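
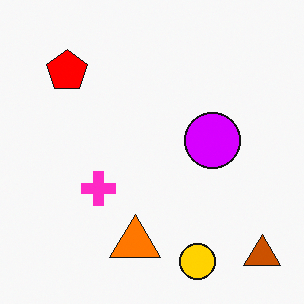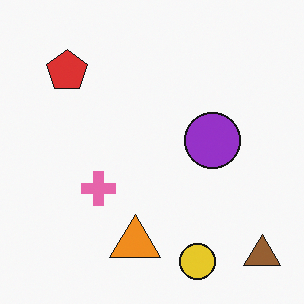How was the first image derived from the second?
This is the original image made much more vivid (saturation change).

All colors are more vivid — a global saturation change.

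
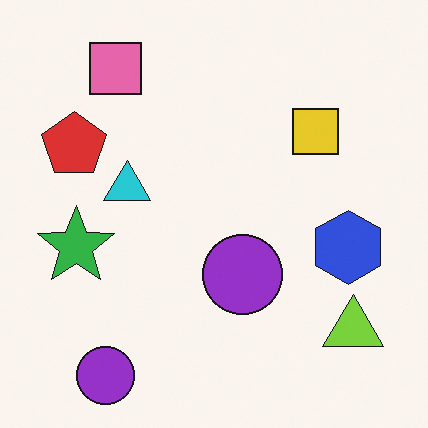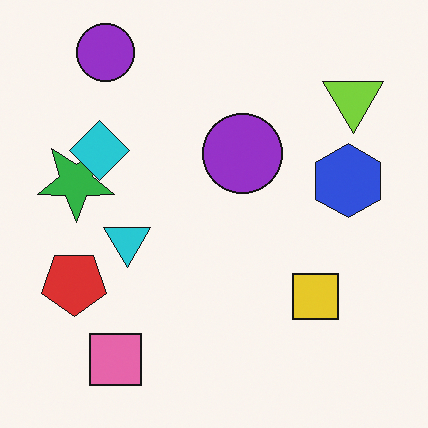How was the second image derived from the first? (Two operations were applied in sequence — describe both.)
This is the original image flipped vertically (top ↔ bottom), then overlaid with an additional cyan diamond.

The pink square is in the top-left of the first image and the bottom-left of the second — shapes on opposite sides of the horizontal midline have swapped in a mirror flip. A cyan diamond appears in the second image that is absent from the first.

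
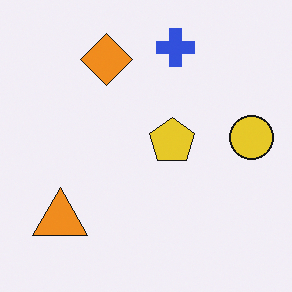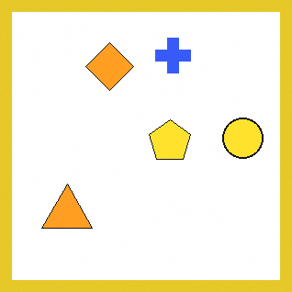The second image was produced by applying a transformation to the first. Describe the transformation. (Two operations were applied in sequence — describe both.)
The transformation is: brightened a little, then framed with a yellow border.

Every pixel — background and shapes alike — is uniformly brightened. A solid yellow frame runs around the edge of the second image, with the content slightly shrunk inside it.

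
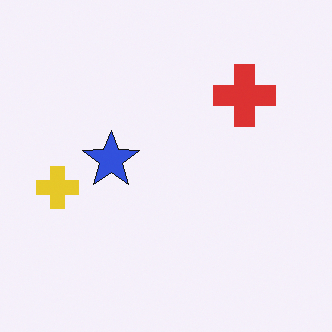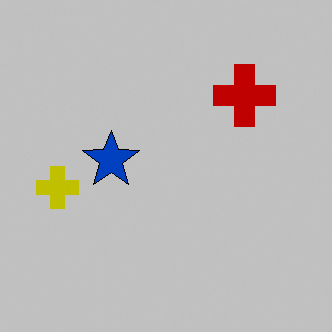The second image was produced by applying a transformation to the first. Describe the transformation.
It was aggressively posterized.

Each flat color has snapped to a coarser quantized level — most visibly, the near-white background has dropped to a flat grey.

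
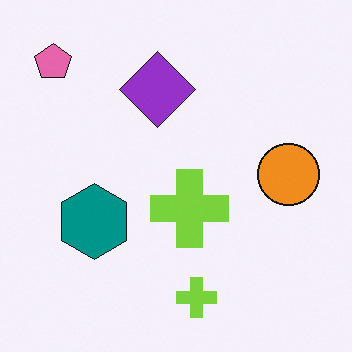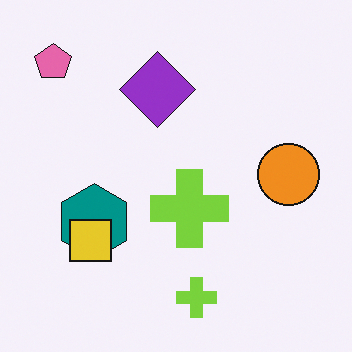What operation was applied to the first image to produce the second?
It was overlaid with an additional yellow square.

A yellow square appears in the second image that is absent from the first.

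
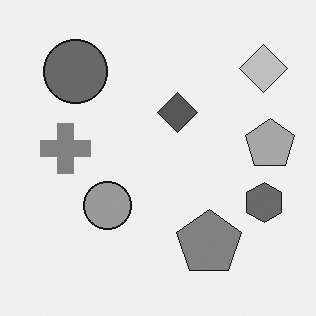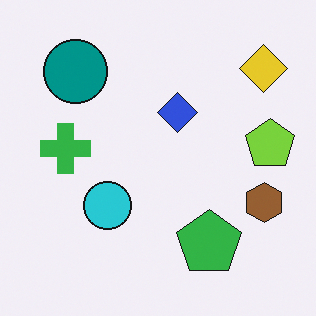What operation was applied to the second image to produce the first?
Converted to grayscale.

All color is removed — every shape is now a shade of grey.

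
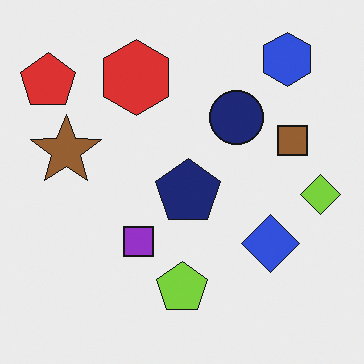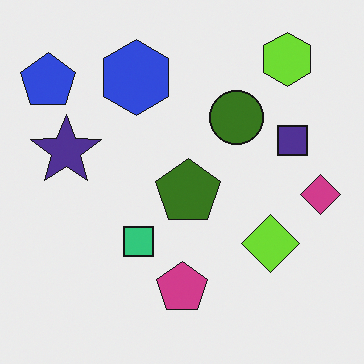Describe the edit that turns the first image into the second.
Hue-shifted through roughly half the color wheel.

Every shape's color has rotated by the same amount around the hue wheel — a uniform hue shift.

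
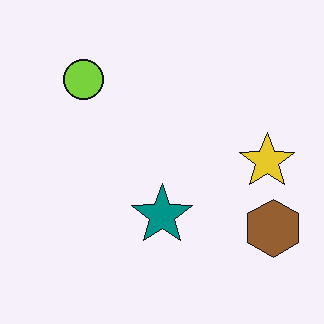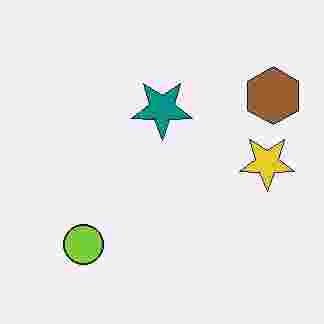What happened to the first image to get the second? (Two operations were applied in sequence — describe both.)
This is the original image flipped vertically (top ↔ bottom), then heavily JPEG-compressed with obvious blocking artifacts.

The lime circle is in the top-left of the first image and the bottom-left of the second — shapes on opposite sides of the horizontal midline have swapped in a mirror flip. Blocky 8×8 compression artifacts appear around shape edges and the flat background shows ringing — characteristic JPEG degradation.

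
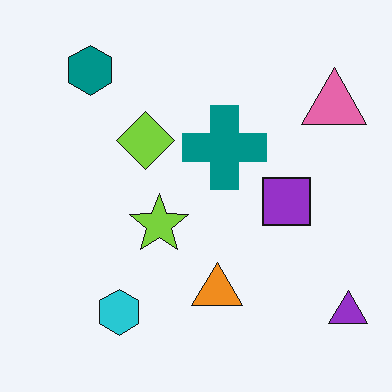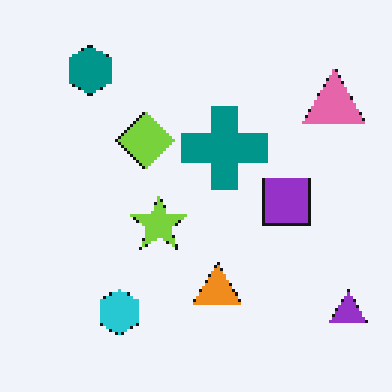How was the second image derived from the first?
The transformation is: mildly pixelated.

Shapes are reduced to large square blocks; fine edges and outlines are lost — a downscale-then-upscale (mosaic) effect.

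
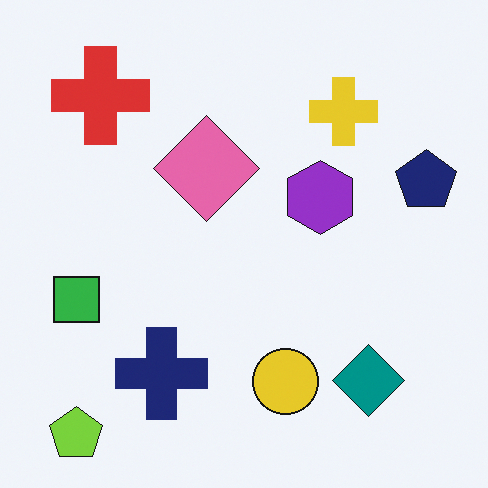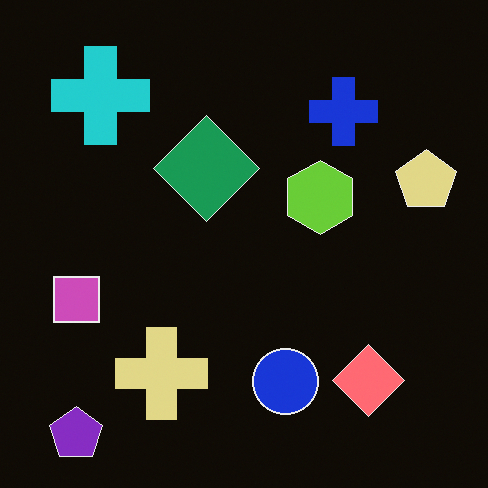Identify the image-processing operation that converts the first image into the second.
The transformation is: color-inverted (negative).

The light background has become dark and every shape's color is its complement — a photographic negative.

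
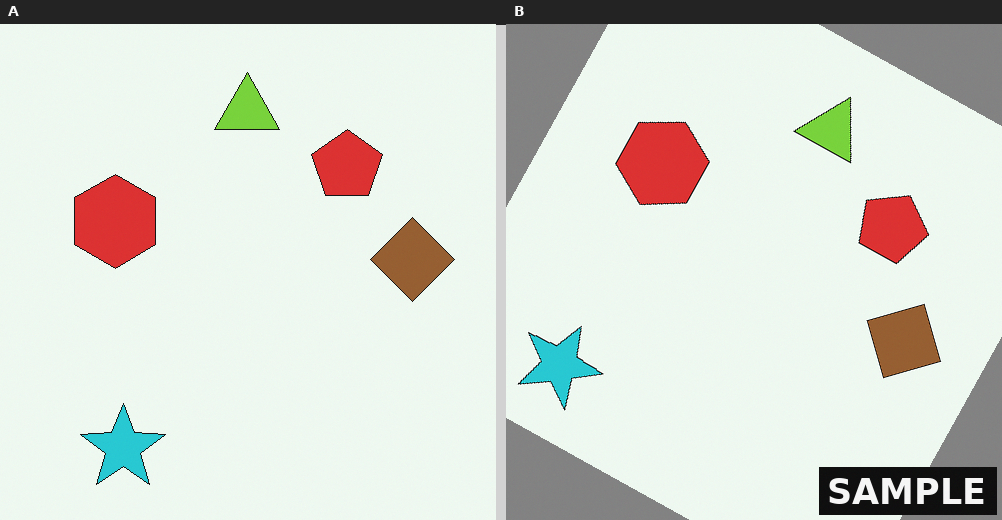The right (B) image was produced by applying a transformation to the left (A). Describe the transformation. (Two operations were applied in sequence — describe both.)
This is the original image rotated clockwise by a clearly visible amount, then watermarked with the text "SAMPLE" in the lower-right corner.

Every shape is tilted by the same angle and the image corners show triangular fill wedges — a whole-image rotation by a non-right angle. A dark label reading "SAMPLE" appears in the lower-right corner.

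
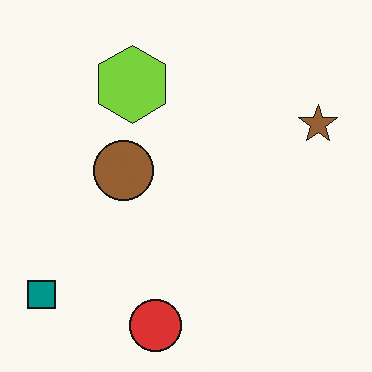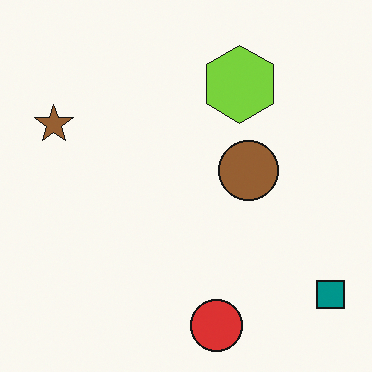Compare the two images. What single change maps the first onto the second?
It was flipped horizontally (left ↔ right).

The teal square is in the bottom-left of the first image and the bottom-right of the second — shapes on opposite sides of the vertical midline have swapped in a mirror flip.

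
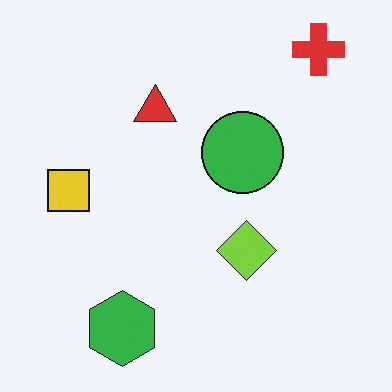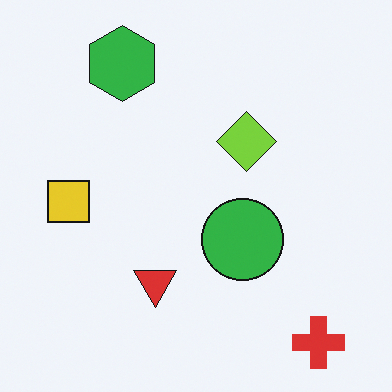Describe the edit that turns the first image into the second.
It was flipped vertically (top ↔ bottom).

The red cross is in the top-right of the first image and the bottom-right of the second — shapes on opposite sides of the horizontal midline have swapped in a mirror flip.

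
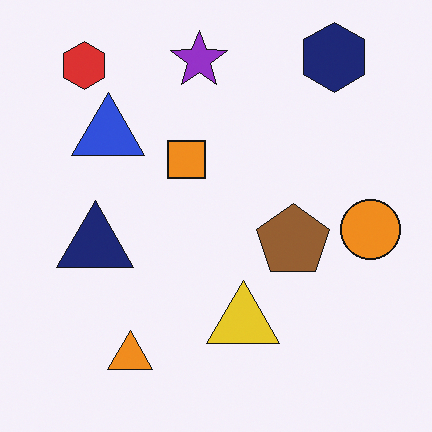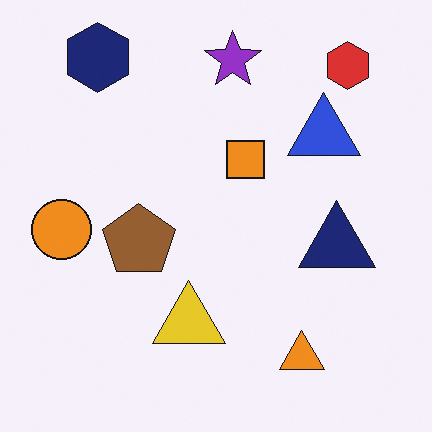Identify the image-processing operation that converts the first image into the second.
This is the original image flipped horizontally (left ↔ right).

The orange circle is in the right of the first image and the left of the second — shapes on opposite sides of the vertical midline have swapped in a mirror flip.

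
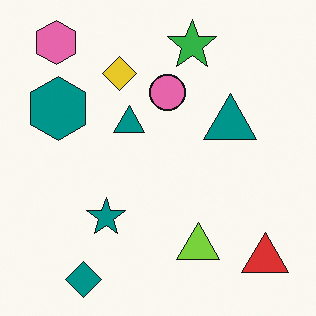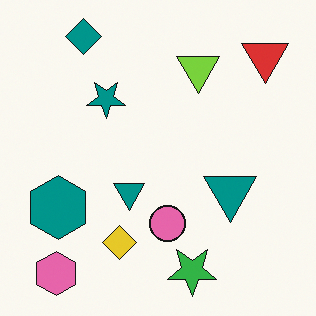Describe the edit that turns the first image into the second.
The transformation is: flipped vertically (top ↔ bottom).

The teal diamond is in the bottom-left of the first image and the top-left of the second — shapes on opposite sides of the horizontal midline have swapped in a mirror flip.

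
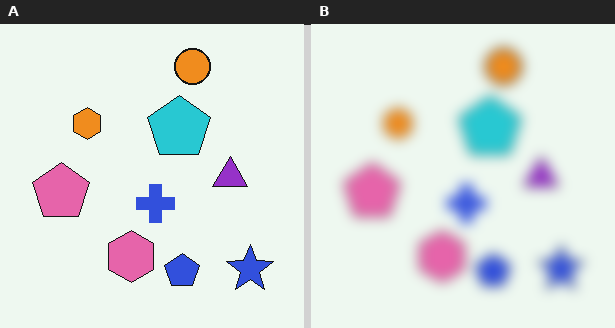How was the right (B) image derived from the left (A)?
The right (B) image is the left (A) heavily blurred.

Shape edges and outlines are uniformly softened across the whole image.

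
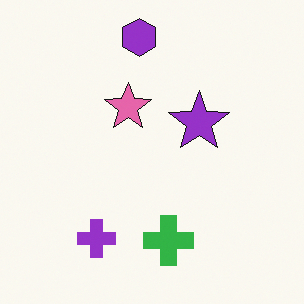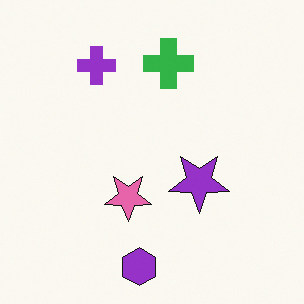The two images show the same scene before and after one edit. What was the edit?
It was flipped vertically (top ↔ bottom).

The purple hexagon is in the top of the first image and the bottom of the second — shapes on opposite sides of the horizontal midline have swapped in a mirror flip.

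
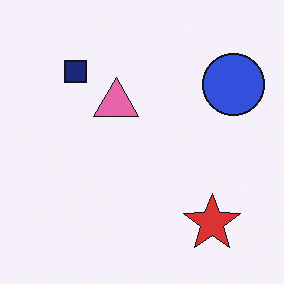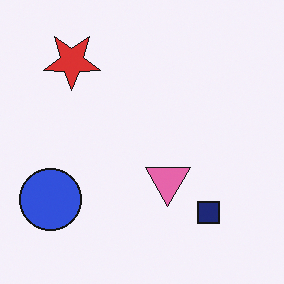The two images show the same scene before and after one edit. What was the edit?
The image was rotated 180°.

The blue circle sits in the top-right of the first image and the bottom-left of the second — consistent with a whole-image 180° rotation.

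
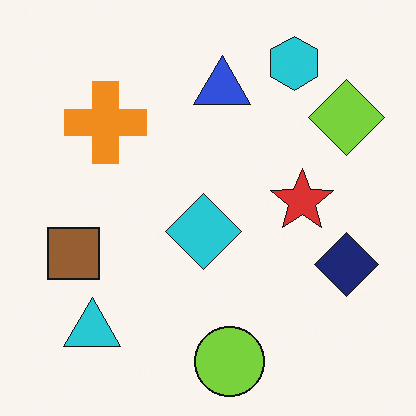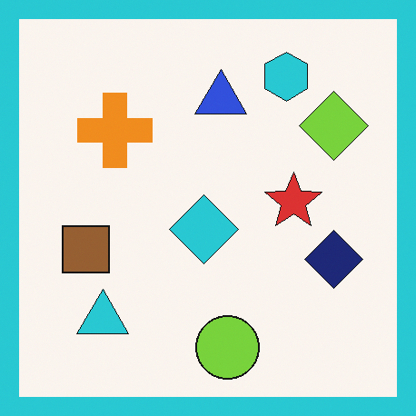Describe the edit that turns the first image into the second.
Framed with a cyan border.

A solid cyan frame runs around the edge of the second image, with the content slightly shrunk inside it.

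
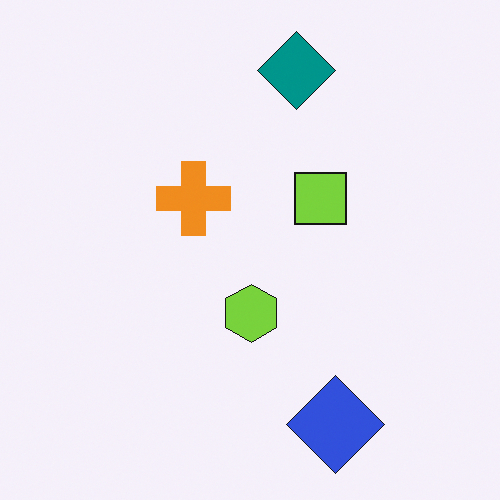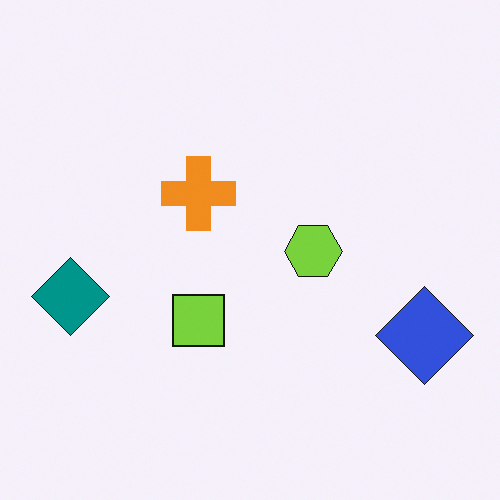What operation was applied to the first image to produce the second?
The second image is the first transposed (reflected across the top-left ↔ bottom-right diagonal).

Shapes have swapped their row and column positions — what was in the top-right is now in the bottom-left — a diagonal reflection.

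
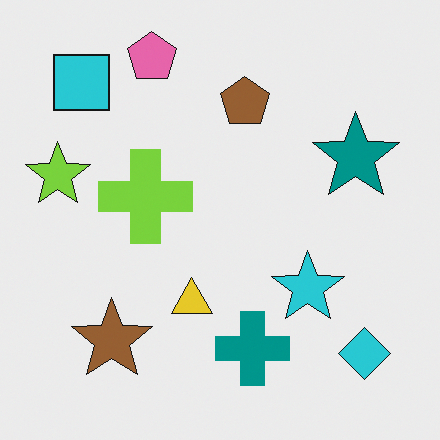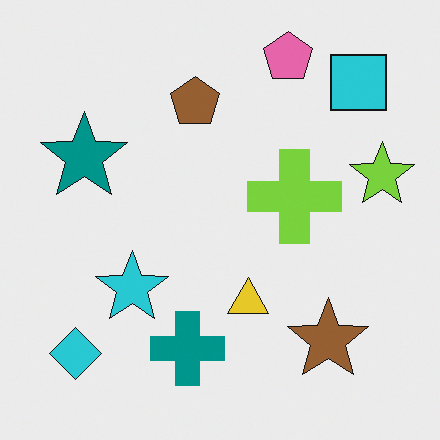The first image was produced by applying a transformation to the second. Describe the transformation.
The image was flipped horizontally (left ↔ right).

The lime star is in the right of the second image and the left of the first — shapes on opposite sides of the vertical midline have swapped in a mirror flip.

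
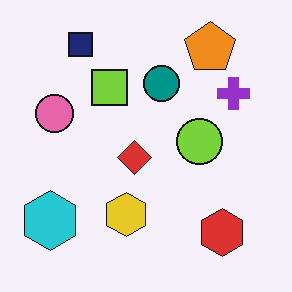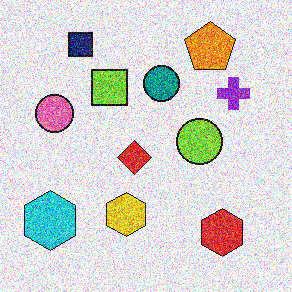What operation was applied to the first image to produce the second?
The transformation is: degraded with heavy additive noise.

Random speckle covers the whole image, including the flat background.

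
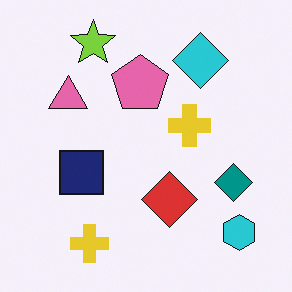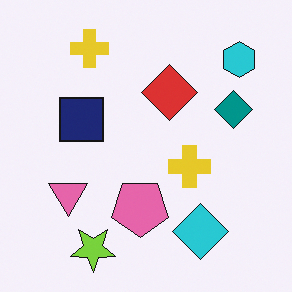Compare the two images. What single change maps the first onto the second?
It was flipped vertically (top ↔ bottom).

The lime star is in the top-left of the first image and the bottom-left of the second — shapes on opposite sides of the horizontal midline have swapped in a mirror flip.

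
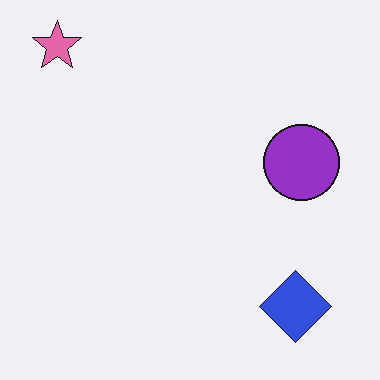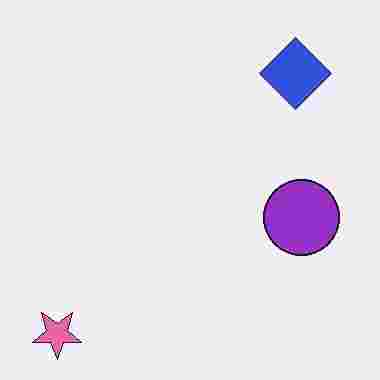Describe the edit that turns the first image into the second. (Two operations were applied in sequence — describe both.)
The second image is the first flipped vertically (top ↔ bottom), then heavily JPEG-compressed with obvious blocking artifacts.

The pink star is in the top-left of the first image and the bottom-left of the second — shapes on opposite sides of the horizontal midline have swapped in a mirror flip. Blocky 8×8 compression artifacts appear around shape edges and the flat background shows ringing — characteristic JPEG degradation.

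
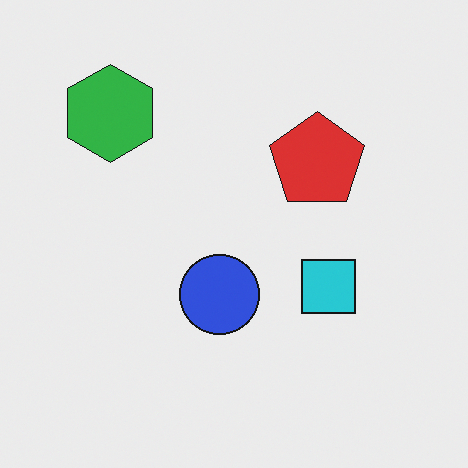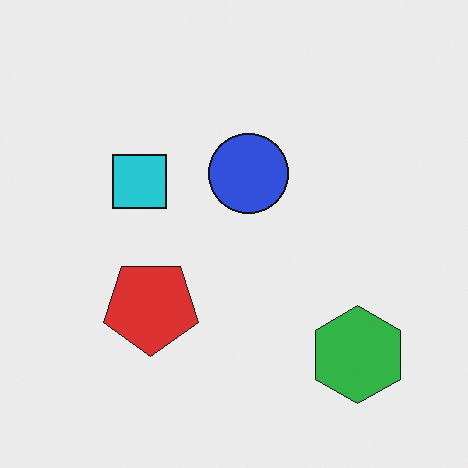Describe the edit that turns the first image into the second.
Rotated 180°.

The green hexagon sits in the top-left of the first image and the bottom-right of the second — consistent with a whole-image 180° rotation.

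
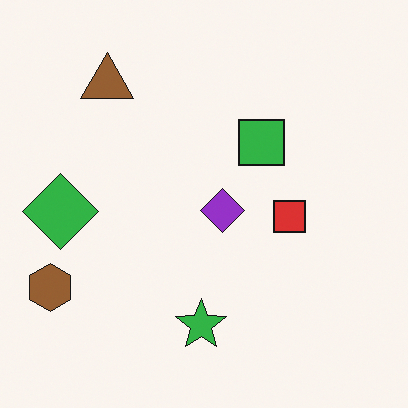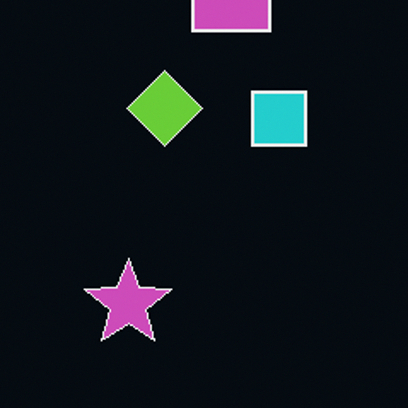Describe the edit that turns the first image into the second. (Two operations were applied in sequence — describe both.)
This is the original image color-inverted (negative), then cropped to a noticeably smaller region and rescaled.

The light background has become dark and every shape's color is its complement — a photographic negative. The visible shapes are larger and the field of view is narrower; shapes near the original edges may be partly or wholly outside the frame — a crop-and-rescale.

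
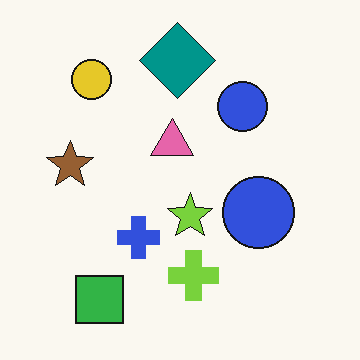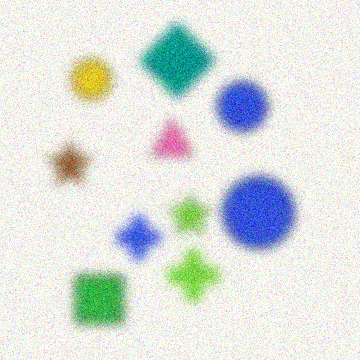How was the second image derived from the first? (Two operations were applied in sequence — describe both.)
The image was heavily blurred, then degraded with visible gaussian noise.

Shape edges and outlines are uniformly softened across the whole image. Random speckle covers the whole image, including the flat background.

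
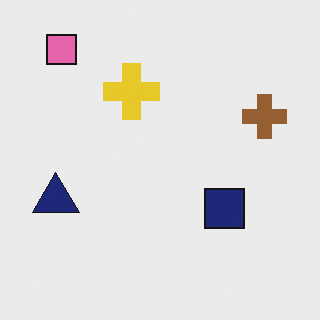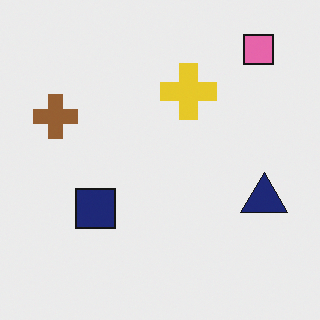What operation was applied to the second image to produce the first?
This is the original image flipped horizontally (left ↔ right).

The brown cross is in the left of the second image and the right of the first — shapes on opposite sides of the vertical midline have swapped in a mirror flip.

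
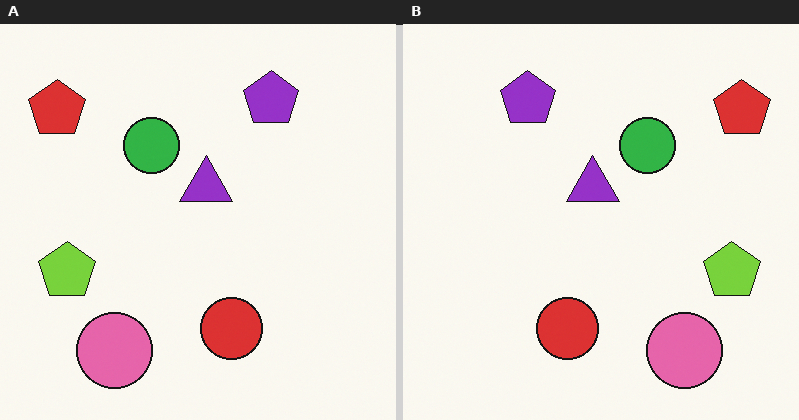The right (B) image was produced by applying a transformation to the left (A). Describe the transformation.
Flipped horizontally (left ↔ right).

The red pentagon is in the top-left of the left (A) image and the top-right of the right (B) — shapes on opposite sides of the vertical midline have swapped in a mirror flip.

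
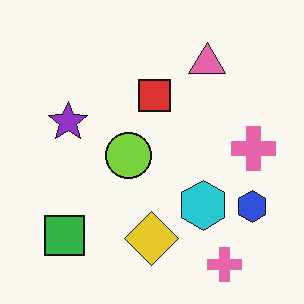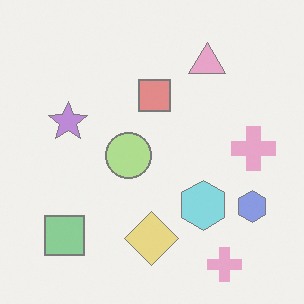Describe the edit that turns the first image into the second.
Given much lower contrast.

Tones are pushed toward mid-grey across the whole image — a global contrast change.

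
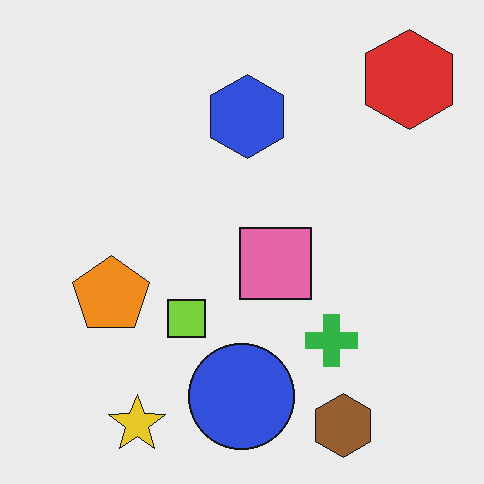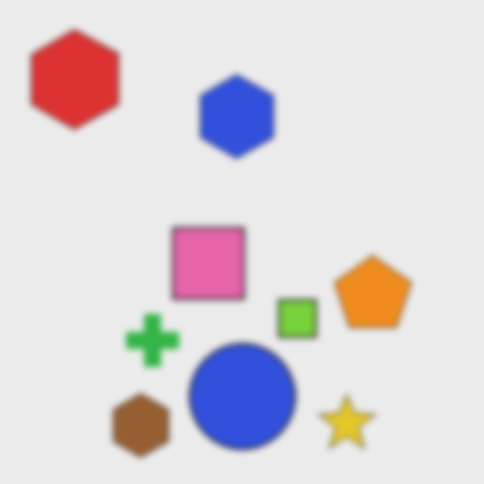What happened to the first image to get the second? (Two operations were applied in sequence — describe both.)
The transformation is: noticeably gaussian-blurred, then flipped horizontally (left ↔ right).

Shape edges and outlines are uniformly softened across the whole image. The red hexagon is in the top-right of the first image and the top-left of the second — shapes on opposite sides of the vertical midline have swapped in a mirror flip.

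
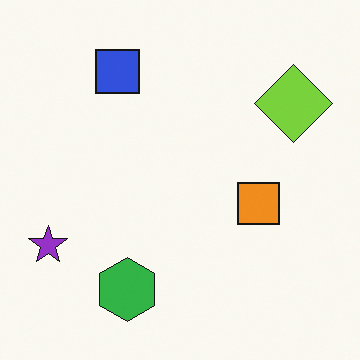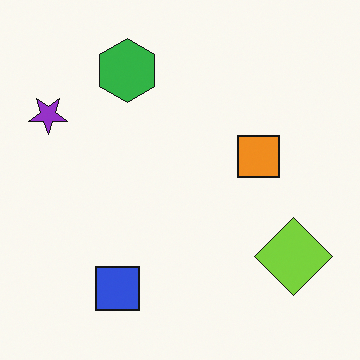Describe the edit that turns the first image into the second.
This is the original image flipped vertically (top ↔ bottom).

The green hexagon is in the bottom of the first image and the top of the second — shapes on opposite sides of the horizontal midline have swapped in a mirror flip.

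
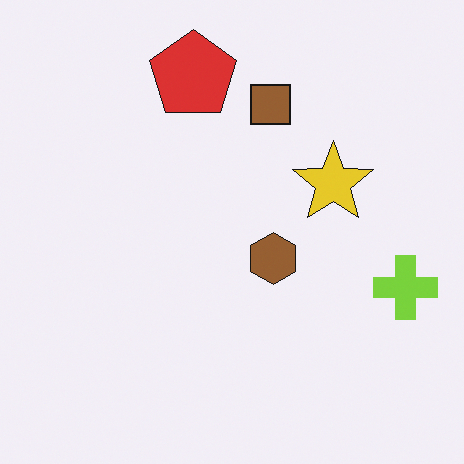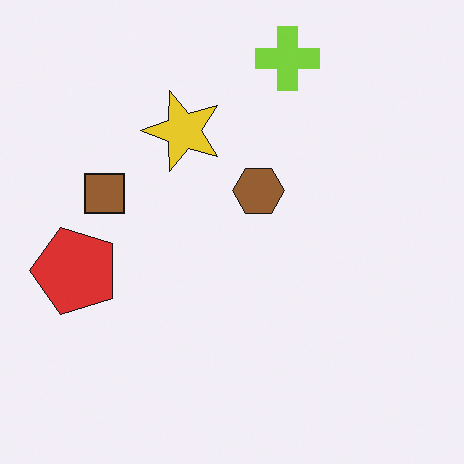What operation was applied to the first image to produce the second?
This is the original image rotated 90° counter-clockwise.

The lime cross sits in the right of the first image and the top of the second — consistent with a whole-image 90° counter-clockwise rotation.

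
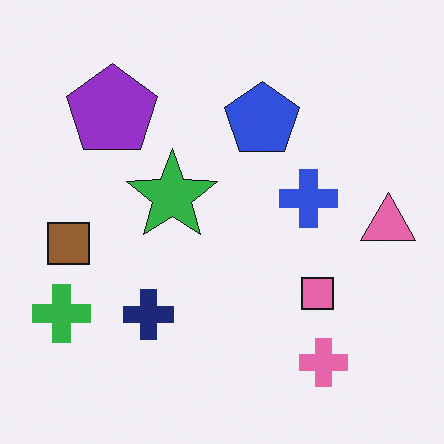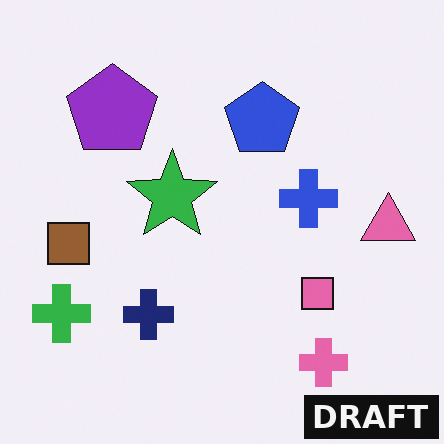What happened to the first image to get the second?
The transformation is: watermarked with the text "DRAFT" in the lower-right corner.

A dark label reading "DRAFT" appears in the lower-right corner.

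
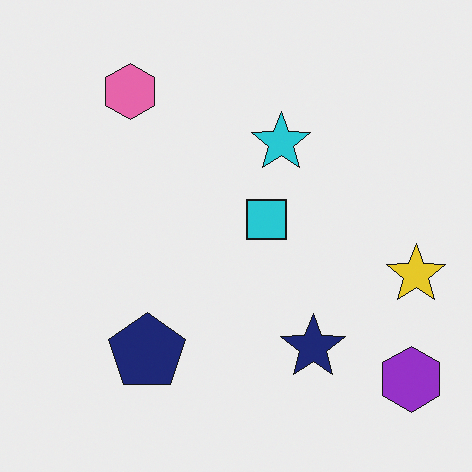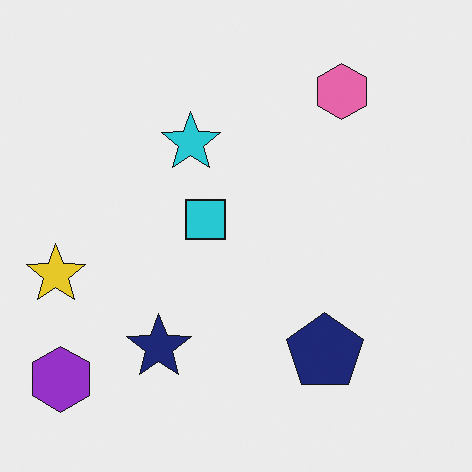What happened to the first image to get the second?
It was flipped horizontally (left ↔ right).

The yellow star is in the right of the first image and the left of the second — shapes on opposite sides of the vertical midline have swapped in a mirror flip.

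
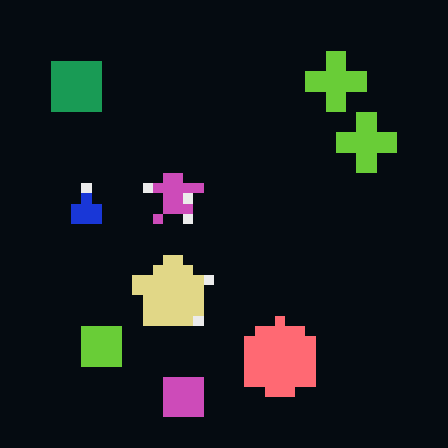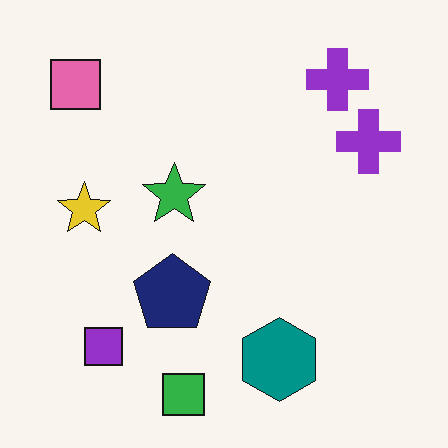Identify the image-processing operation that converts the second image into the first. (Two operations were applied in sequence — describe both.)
Heavily pixelated into large blocks, then color-inverted (negative).

Shapes are reduced to large square blocks; fine edges and outlines are lost — a downscale-then-upscale (mosaic) effect. The light background has become dark and every shape's color is its complement — a photographic negative.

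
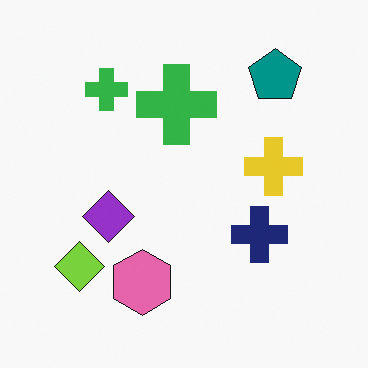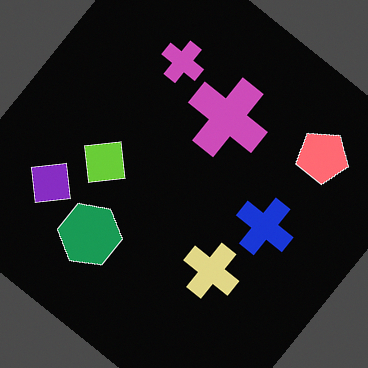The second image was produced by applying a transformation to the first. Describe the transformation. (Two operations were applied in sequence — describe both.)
It was rotated clockwise by a large amount — several tens of degrees, then color-inverted (negative).

Every shape is tilted by the same angle and the image corners show triangular fill wedges — a whole-image rotation by a non-right angle. The light background has become dark and every shape's color is its complement — a photographic negative.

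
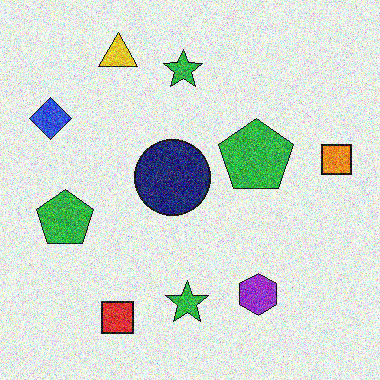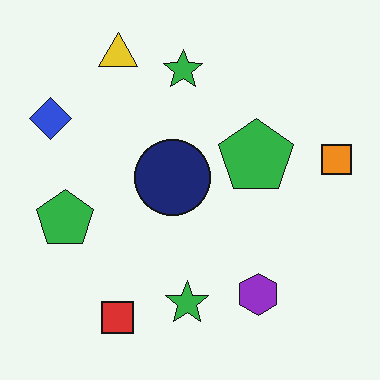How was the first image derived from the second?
The transformation is: degraded with heavy additive noise.

Random speckle covers the whole image, including the flat background.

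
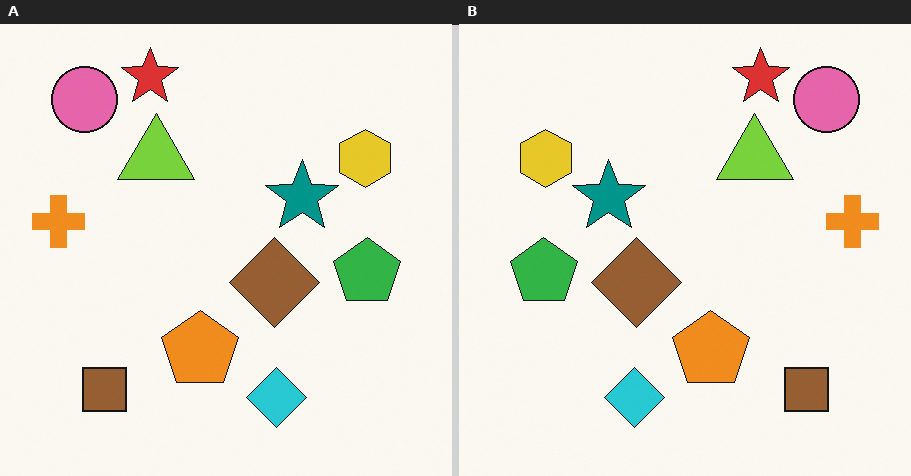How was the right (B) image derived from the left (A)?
The right (B) image is the left (A) flipped horizontally (left ↔ right).

The orange cross is in the left of the left (A) image and the right of the right (B) — shapes on opposite sides of the vertical midline have swapped in a mirror flip.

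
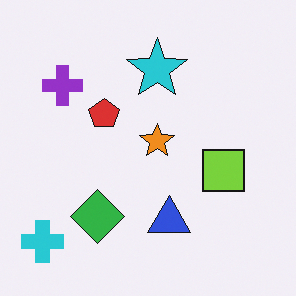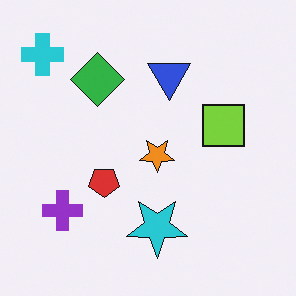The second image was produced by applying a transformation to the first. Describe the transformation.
The second image is the first flipped vertically (top ↔ bottom).

The cyan cross is in the bottom-left of the first image and the top-left of the second — shapes on opposite sides of the horizontal midline have swapped in a mirror flip.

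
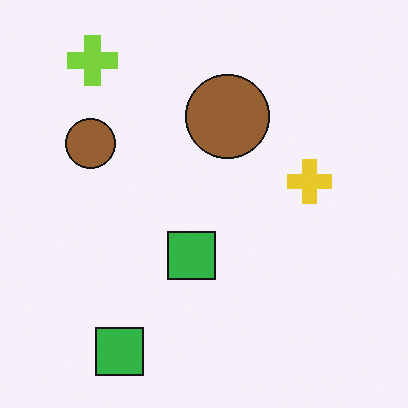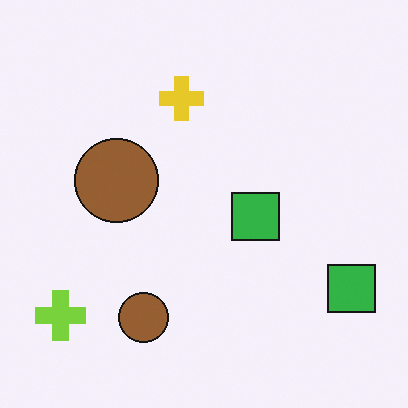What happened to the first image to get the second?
The second image is the first rotated 90° counter-clockwise.

The lime cross sits in the top-left of the first image and the bottom-left of the second — consistent with a whole-image 90° counter-clockwise rotation.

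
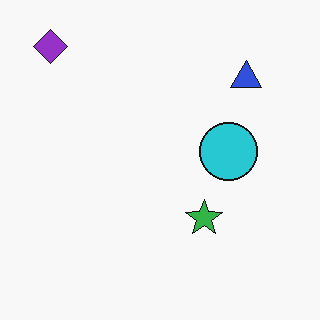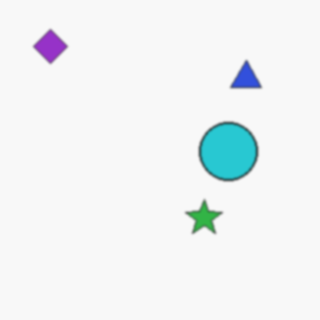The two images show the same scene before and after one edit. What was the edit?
The image was slightly softened.

Shape edges and outlines are uniformly softened across the whole image.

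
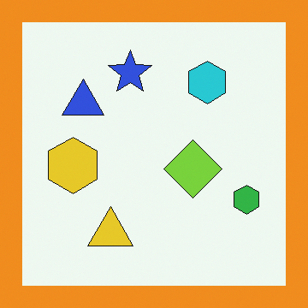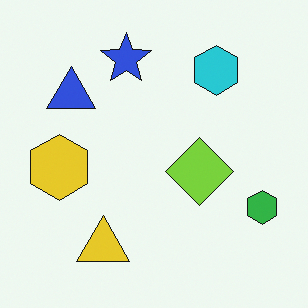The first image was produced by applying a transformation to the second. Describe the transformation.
Framed with a orange border.

A solid orange frame runs around the edge of the first image, with the content slightly shrunk inside it.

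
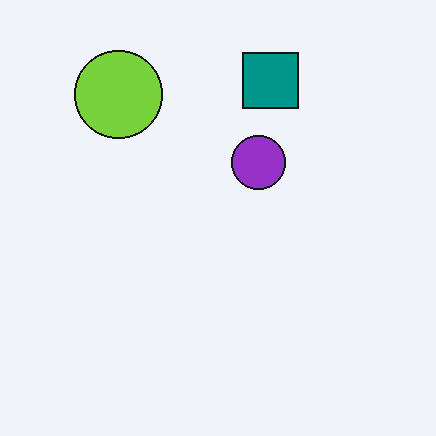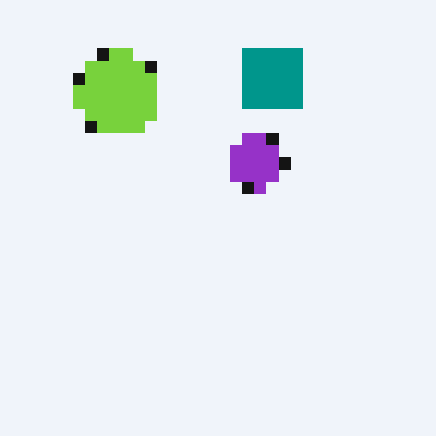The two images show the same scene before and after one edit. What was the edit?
The transformation is: heavily pixelated into large blocks.

Shapes are reduced to large square blocks; fine edges and outlines are lost — a downscale-then-upscale (mosaic) effect.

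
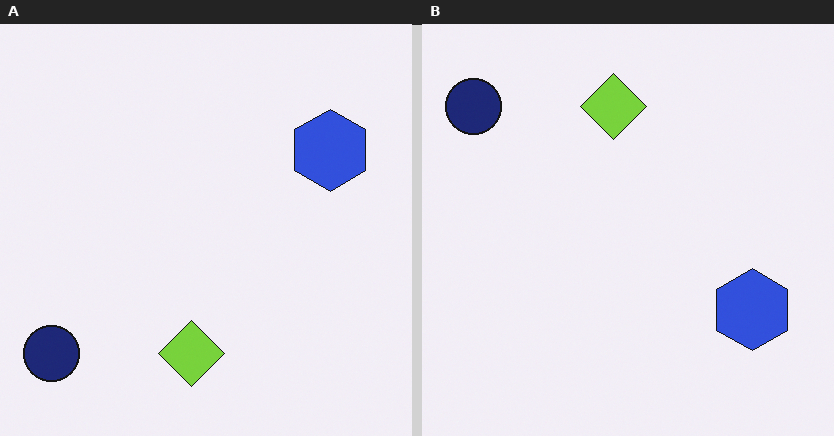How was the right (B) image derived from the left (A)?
It was flipped vertically (top ↔ bottom).

The navy circle is in the bottom-left of the left (A) image and the top-left of the right (B) — shapes on opposite sides of the horizontal midline have swapped in a mirror flip.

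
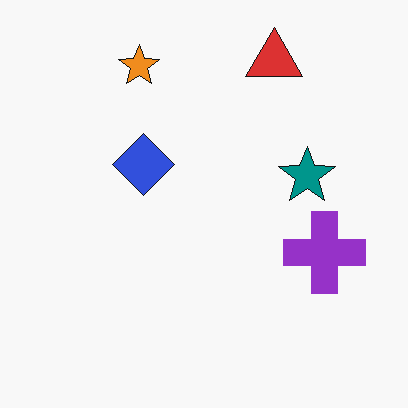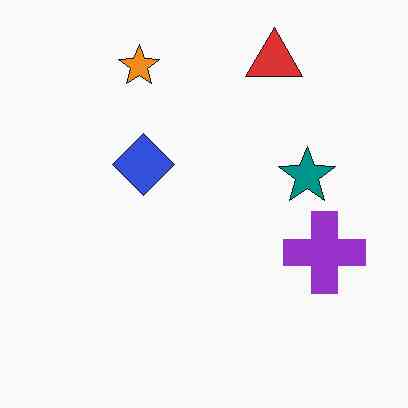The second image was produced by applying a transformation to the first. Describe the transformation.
JPEG-compressed with visible artifacts.

Blocky 8×8 compression artifacts appear around shape edges and the flat background shows ringing — characteristic JPEG degradation.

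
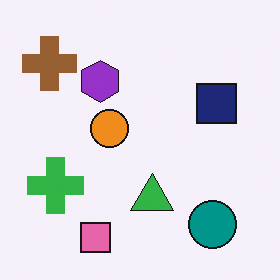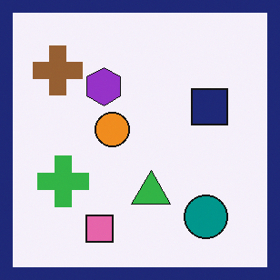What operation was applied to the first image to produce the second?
It was framed with a navy border.

A solid navy frame runs around the edge of the second image, with the content slightly shrunk inside it.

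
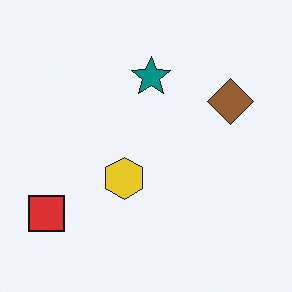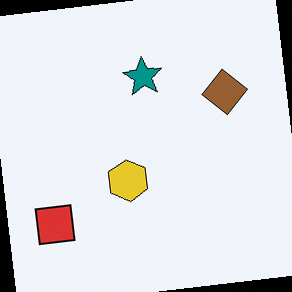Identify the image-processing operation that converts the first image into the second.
It was rotated counter-clockwise by a few degrees.

Every shape is tilted by the same angle and the image corners show triangular fill wedges — a whole-image rotation by a non-right angle.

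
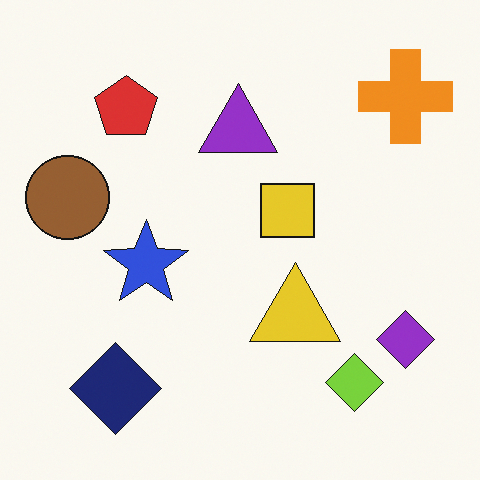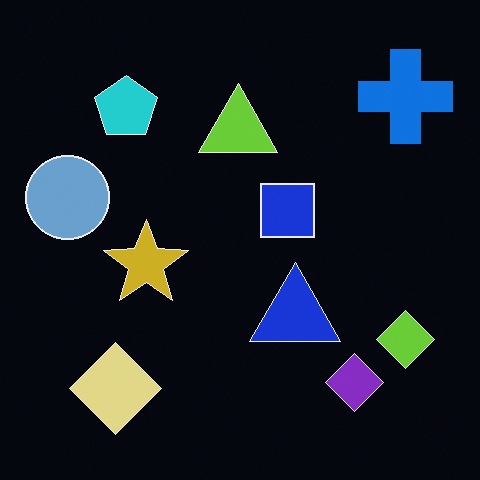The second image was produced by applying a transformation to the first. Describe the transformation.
The transformation is: color-inverted (negative).

The light background has become dark and every shape's color is its complement — a photographic negative.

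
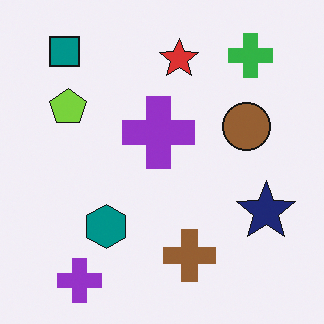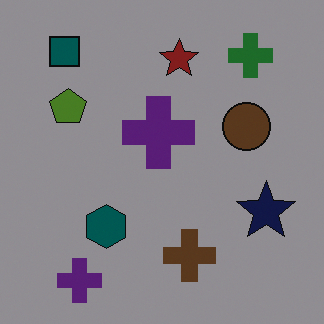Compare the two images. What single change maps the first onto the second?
The image was substantially darkened.

Every pixel — background and shapes alike — is uniformly darkened.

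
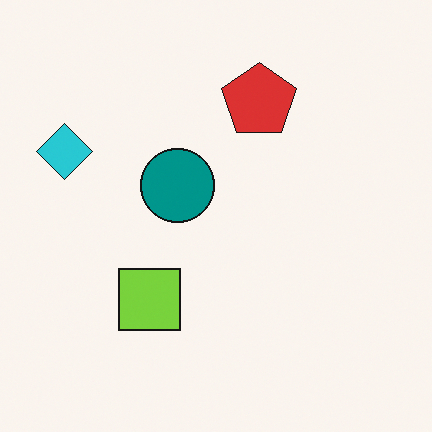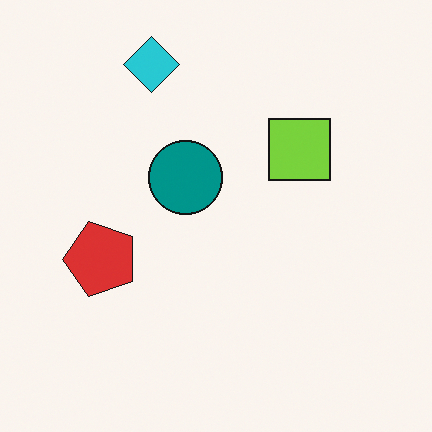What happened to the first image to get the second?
This is the original image transposed (reflected across the top-left ↔ bottom-right diagonal).

Shapes have swapped their row and column positions — what was in the top-right is now in the bottom-left — a diagonal reflection.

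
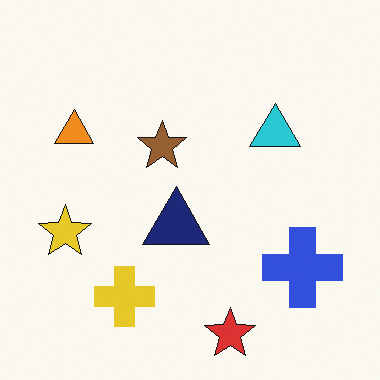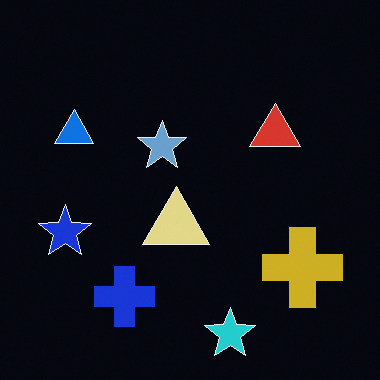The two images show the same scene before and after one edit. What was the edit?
The transformation is: color-inverted (negative).

The light background has become dark and every shape's color is its complement — a photographic negative.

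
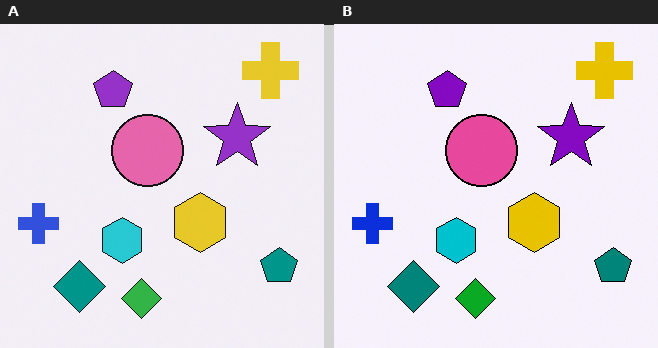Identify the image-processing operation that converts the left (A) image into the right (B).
Given slightly increased contrast.

Tones are pushed away from mid-grey across the whole image — a global contrast change.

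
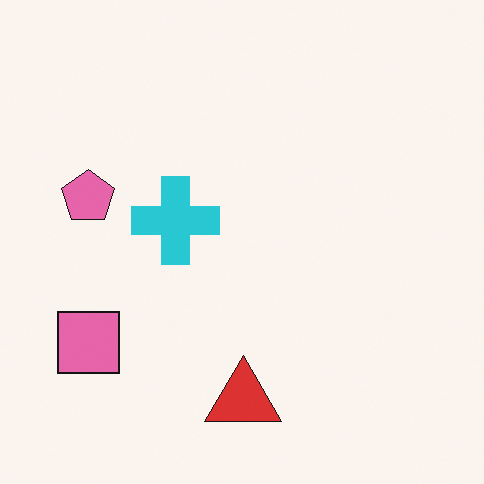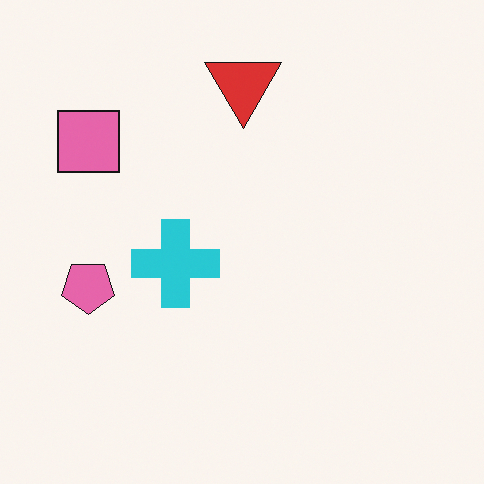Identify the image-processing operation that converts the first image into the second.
The transformation is: flipped vertically (top ↔ bottom).

The red triangle is in the bottom of the first image and the top of the second — shapes on opposite sides of the horizontal midline have swapped in a mirror flip.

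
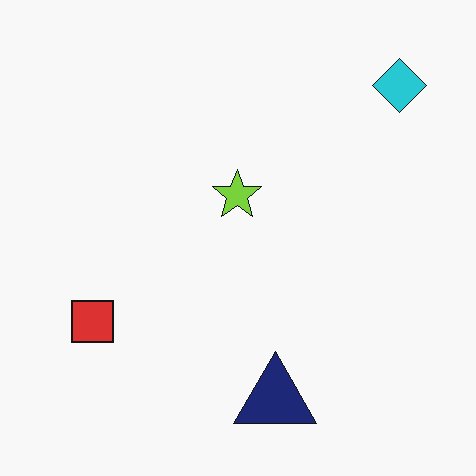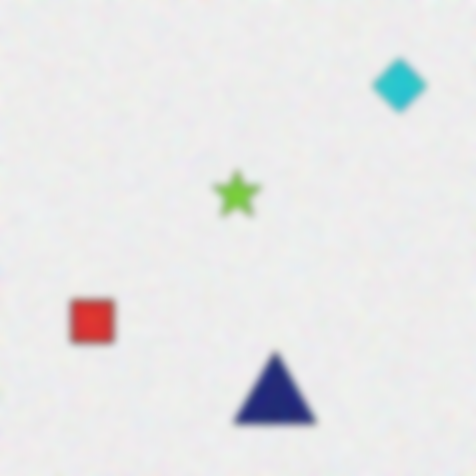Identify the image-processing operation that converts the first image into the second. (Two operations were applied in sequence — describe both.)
This is the original image degraded with a thick layer of grain, then moderately blurred.

Random speckle covers the whole image, including the flat background. Shape edges and outlines are uniformly softened across the whole image.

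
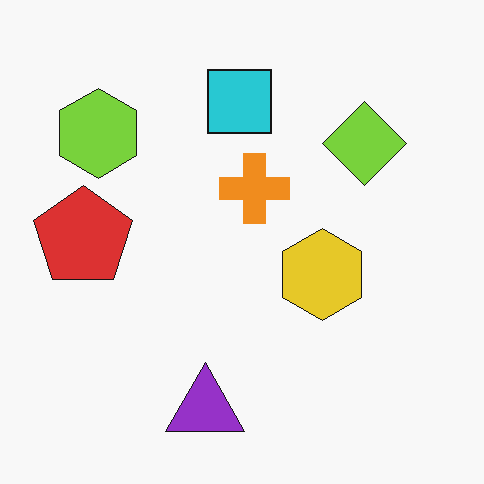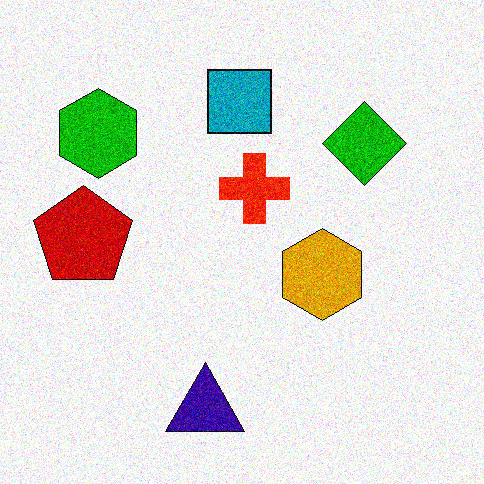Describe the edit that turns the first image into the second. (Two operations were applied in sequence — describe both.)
It was given much higher contrast, then degraded with strong gaussian noise.

Tones are pushed away from mid-grey across the whole image — a global contrast change. Random speckle covers the whole image, including the flat background.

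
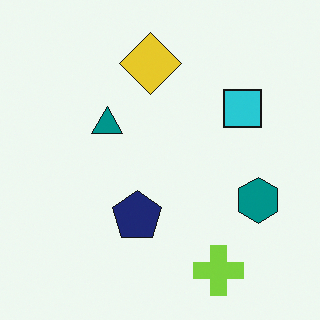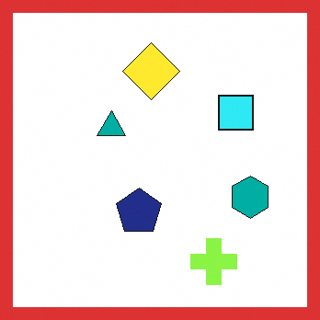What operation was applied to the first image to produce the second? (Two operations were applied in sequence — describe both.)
The transformation is: brightened a little, then framed with a red border.

Every pixel — background and shapes alike — is uniformly brightened. A solid red frame runs around the edge of the second image, with the content slightly shrunk inside it.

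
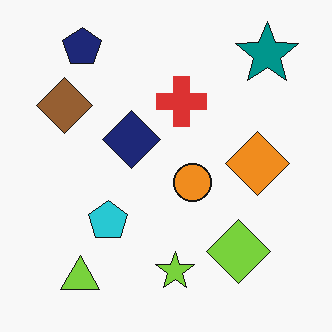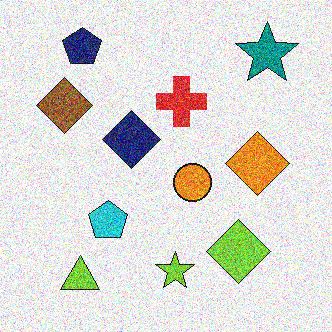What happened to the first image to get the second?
The image was degraded with strong gaussian noise.

Random speckle covers the whole image, including the flat background.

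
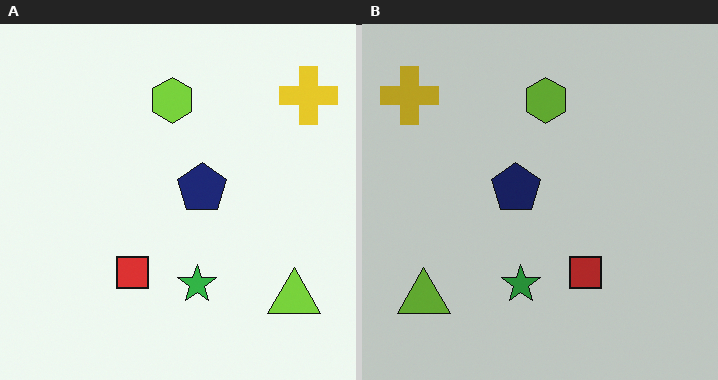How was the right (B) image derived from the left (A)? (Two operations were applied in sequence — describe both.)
The image was darkened a little, then flipped horizontally (left ↔ right).

Every pixel — background and shapes alike — is uniformly darkened. The yellow cross is in the top-right of the left (A) image and the top-left of the right (B) — shapes on opposite sides of the vertical midline have swapped in a mirror flip.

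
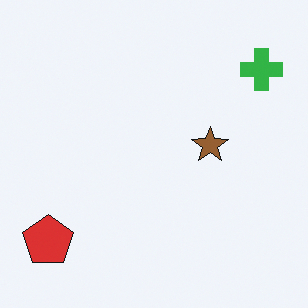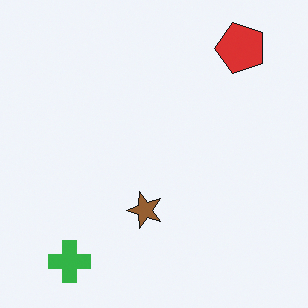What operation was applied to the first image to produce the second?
It was transposed (reflected across the top-left ↔ bottom-right diagonal).

Shapes have swapped their row and column positions — what was in the top-right is now in the bottom-left — a diagonal reflection.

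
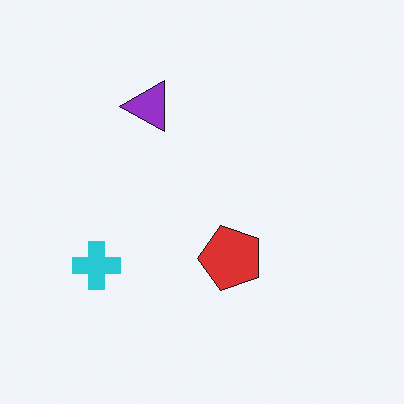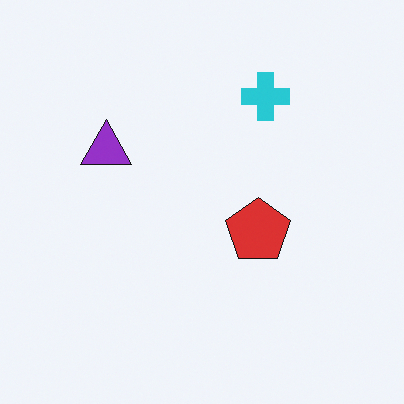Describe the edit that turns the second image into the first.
It was transposed (reflected across the top-left ↔ bottom-right diagonal).

Shapes have swapped their row and column positions — what was in the top-right is now in the bottom-left — a diagonal reflection.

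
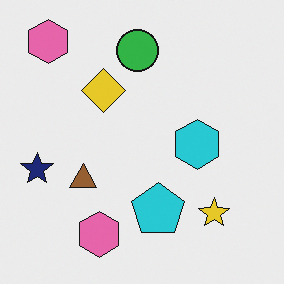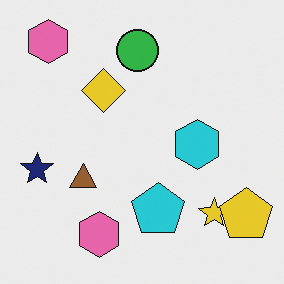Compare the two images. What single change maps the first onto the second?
Overlaid with an additional yellow pentagon.

A yellow pentagon appears in the second image that is absent from the first.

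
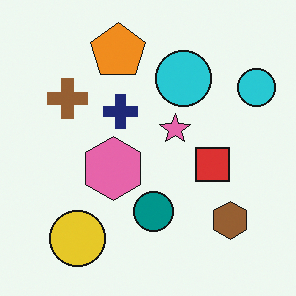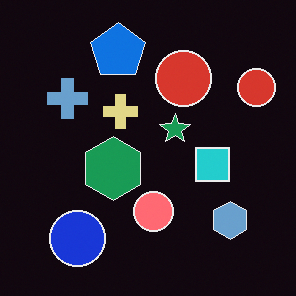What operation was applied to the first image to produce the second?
The image was color-inverted (negative).

The light background has become dark and every shape's color is its complement — a photographic negative.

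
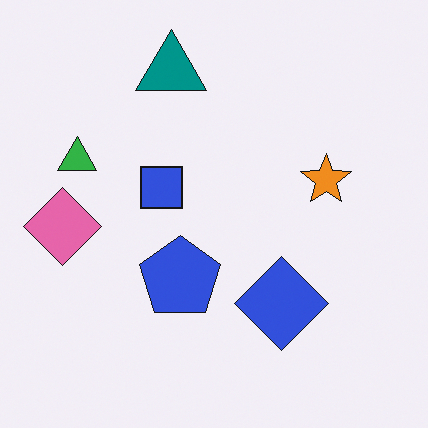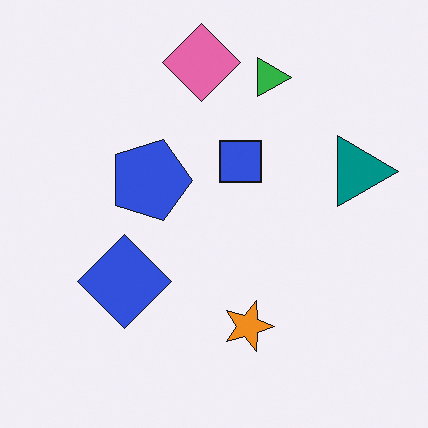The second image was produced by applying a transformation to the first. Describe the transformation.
The transformation is: rotated 90° clockwise.

The pink diamond sits in the left of the first image and the top of the second — consistent with a whole-image 90° clockwise rotation.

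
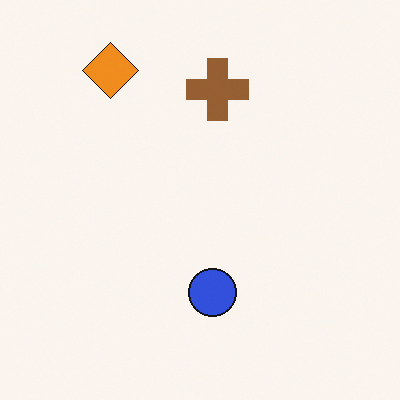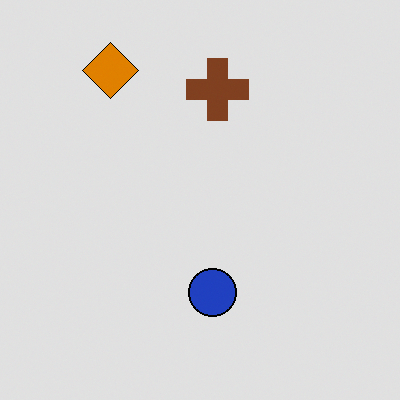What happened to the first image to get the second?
The second image is the first moderately posterized.

Each flat color has snapped to a coarser quantized level — most visibly, the near-white background has dropped to a flat grey.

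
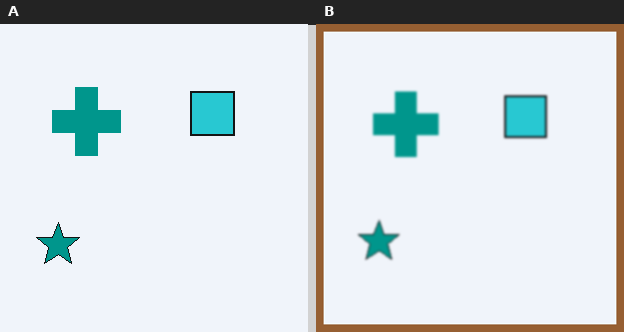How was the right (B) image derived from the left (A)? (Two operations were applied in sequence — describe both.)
This is the original image slightly softened, then framed with a brown border.

Shape edges and outlines are uniformly softened across the whole image. A solid brown frame runs around the edge of the right (B) image, with the content slightly shrunk inside it.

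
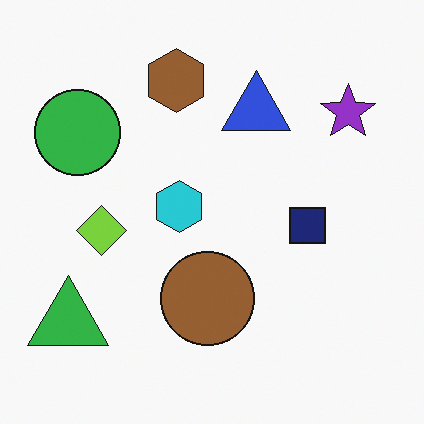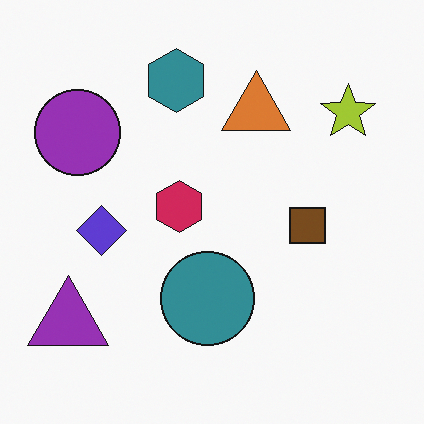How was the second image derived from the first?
This is the original image hue-shifted through roughly half the color wheel.

Every shape's color has rotated by the same amount around the hue wheel — a uniform hue shift.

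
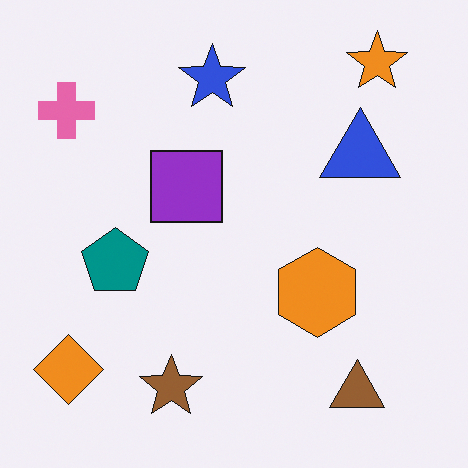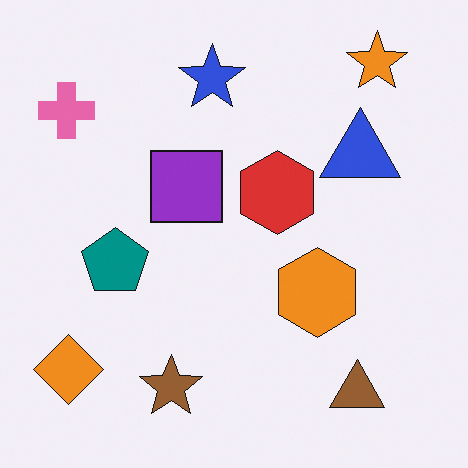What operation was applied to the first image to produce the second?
Overlaid with an additional red hexagon.

A red hexagon appears in the second image that is absent from the first.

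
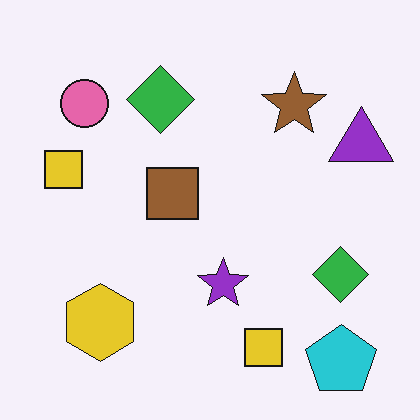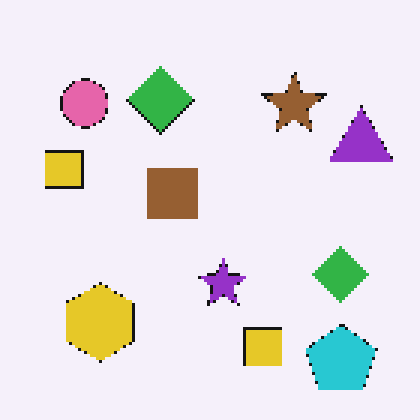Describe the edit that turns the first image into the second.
This is the original image lightly pixelated (a mild mosaic effect).

Shapes are reduced to large square blocks; fine edges and outlines are lost — a downscale-then-upscale (mosaic) effect.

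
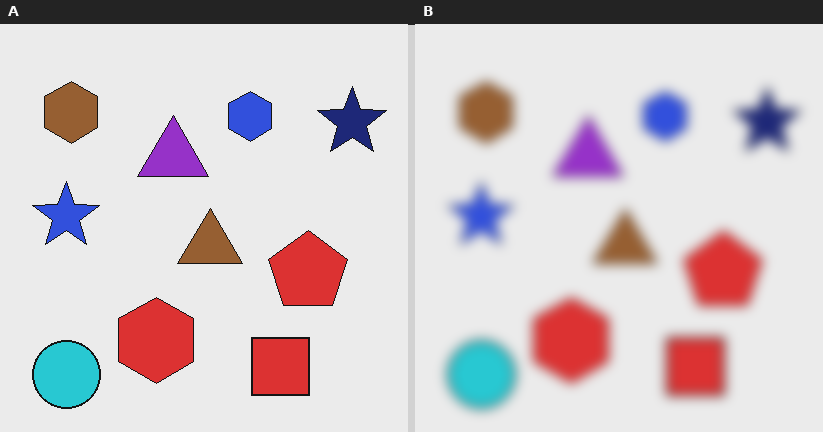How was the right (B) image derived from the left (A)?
This is the original image strongly gaussian-blurred.

Shape edges and outlines are uniformly softened across the whole image.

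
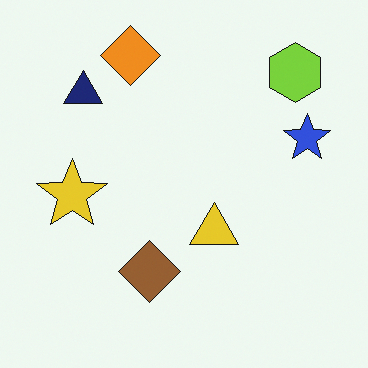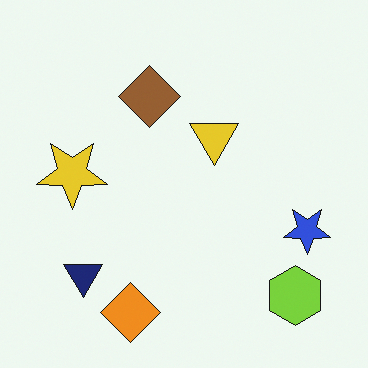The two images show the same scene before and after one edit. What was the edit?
The second image is the first flipped vertically (top ↔ bottom).

The orange diamond is in the top of the first image and the bottom of the second — shapes on opposite sides of the horizontal midline have swapped in a mirror flip.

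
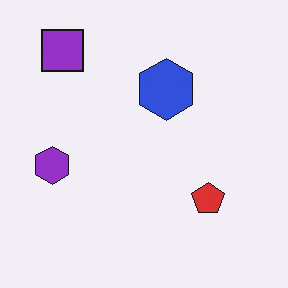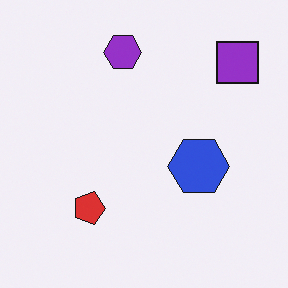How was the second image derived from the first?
Rotated 90° clockwise.

The purple square sits in the top-left of the first image and the top-right of the second — consistent with a whole-image 90° clockwise rotation.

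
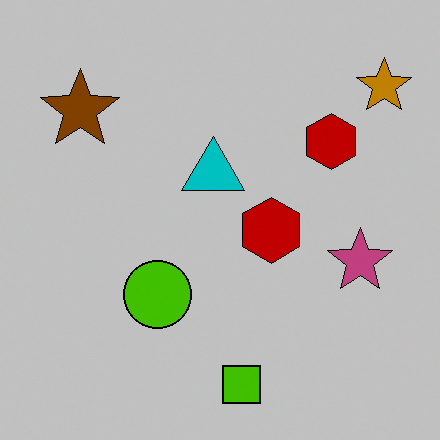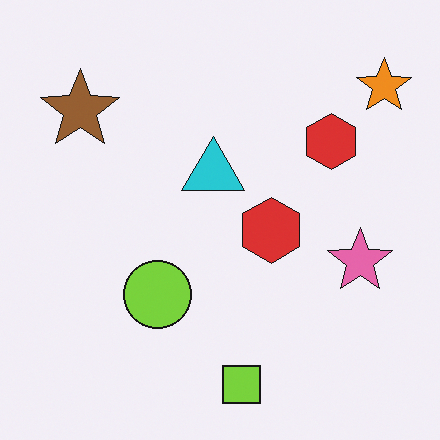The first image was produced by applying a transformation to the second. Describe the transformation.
Aggressively posterized.

Each flat color has snapped to a coarser quantized level — most visibly, the near-white background has dropped to a flat grey.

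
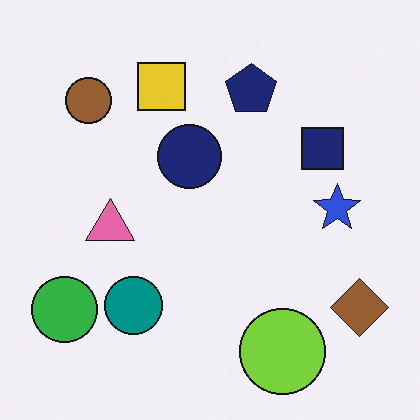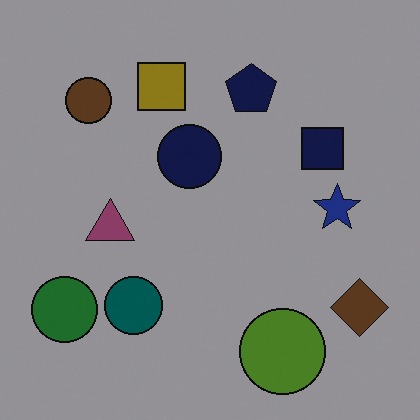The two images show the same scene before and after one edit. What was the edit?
This is the original image noticeably darkened.

Every pixel — background and shapes alike — is uniformly darkened.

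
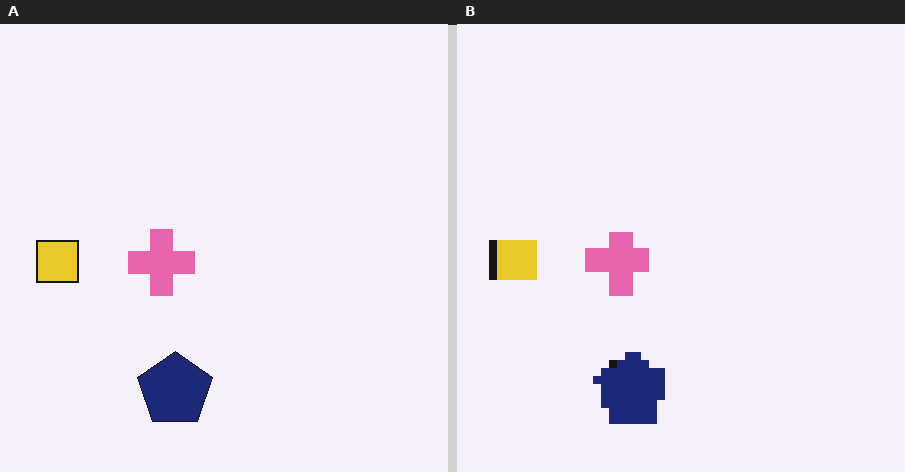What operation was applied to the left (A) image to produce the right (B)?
This is the original image moderately pixelated.

Shapes are reduced to large square blocks; fine edges and outlines are lost — a downscale-then-upscale (mosaic) effect.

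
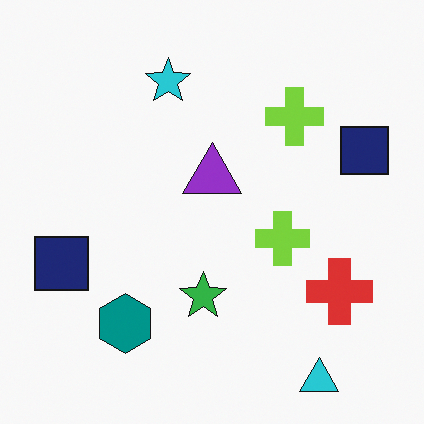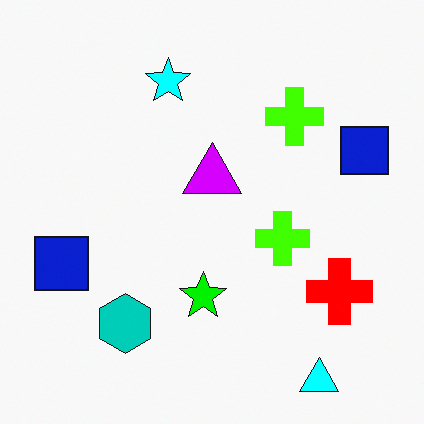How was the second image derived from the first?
The transformation is: heavily oversaturated.

All colors are more vivid — a global saturation change.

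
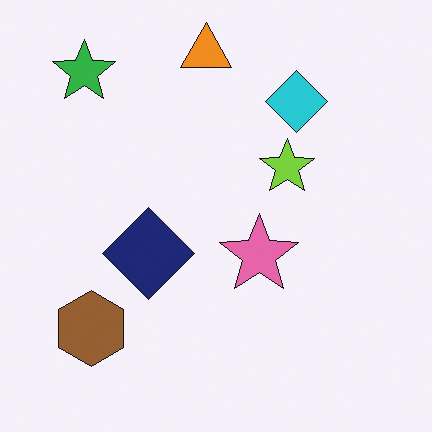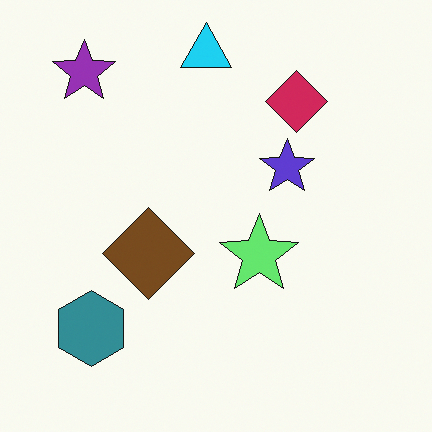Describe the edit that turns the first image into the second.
The image was hue-shifted by a large amount.

Every shape's color has rotated by the same amount around the hue wheel — a uniform hue shift.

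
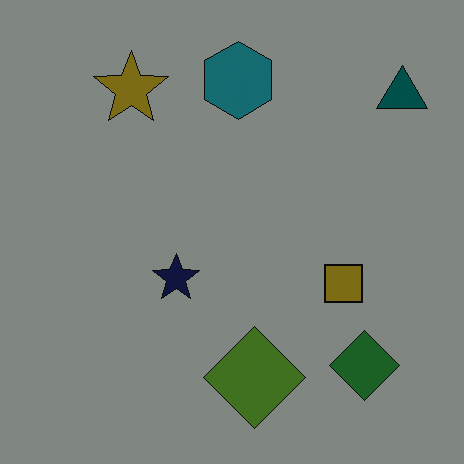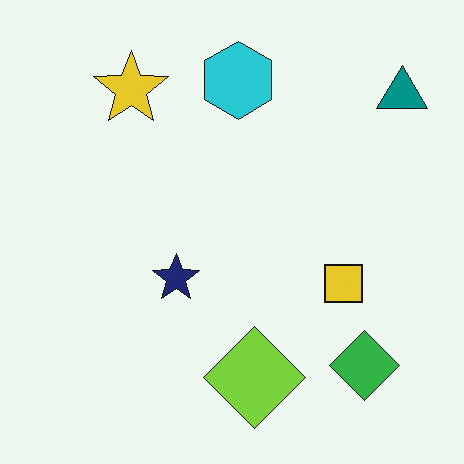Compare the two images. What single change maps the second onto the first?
This is the original image noticeably darkened.

Every pixel — background and shapes alike — is uniformly darkened.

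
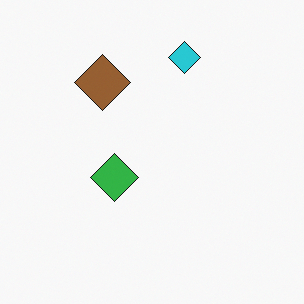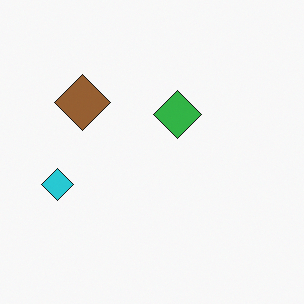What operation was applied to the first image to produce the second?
It was transposed (reflected across the top-left ↔ bottom-right diagonal).

Shapes have swapped their row and column positions — what was in the top-right is now in the bottom-left — a diagonal reflection.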